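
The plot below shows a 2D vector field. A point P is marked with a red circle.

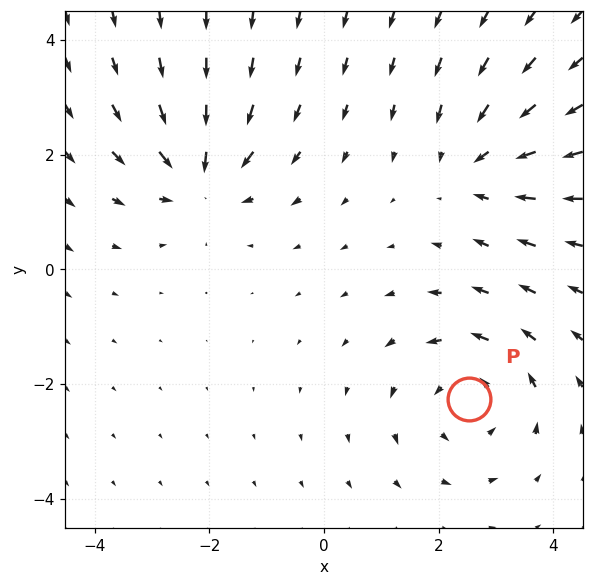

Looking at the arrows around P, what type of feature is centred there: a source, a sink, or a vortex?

At P (2.5, -2.3) the arrows circulate counterclockwise. Divergence ≈0, curl about +3 — near-zero divergence with nonzero curl is a vortex.

vortex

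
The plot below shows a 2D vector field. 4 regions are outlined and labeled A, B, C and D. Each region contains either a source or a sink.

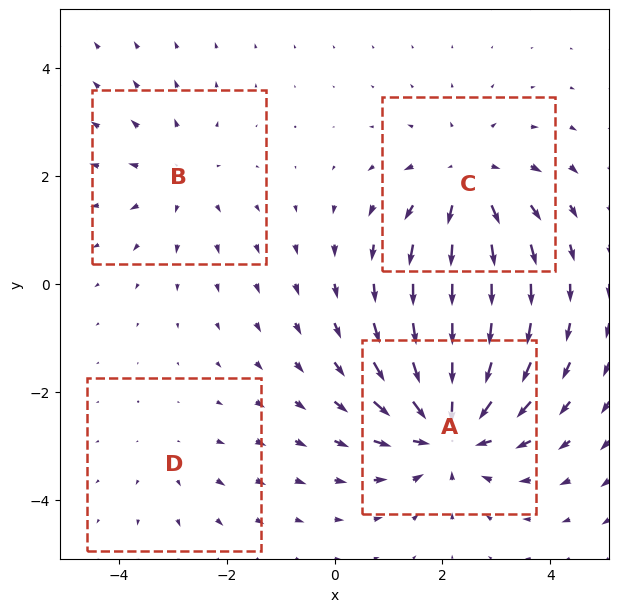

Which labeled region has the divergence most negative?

A

Divergence at each region's feature centre — A: about -6, B: about +3, C: about +4, D: about +2. Region A is most negative.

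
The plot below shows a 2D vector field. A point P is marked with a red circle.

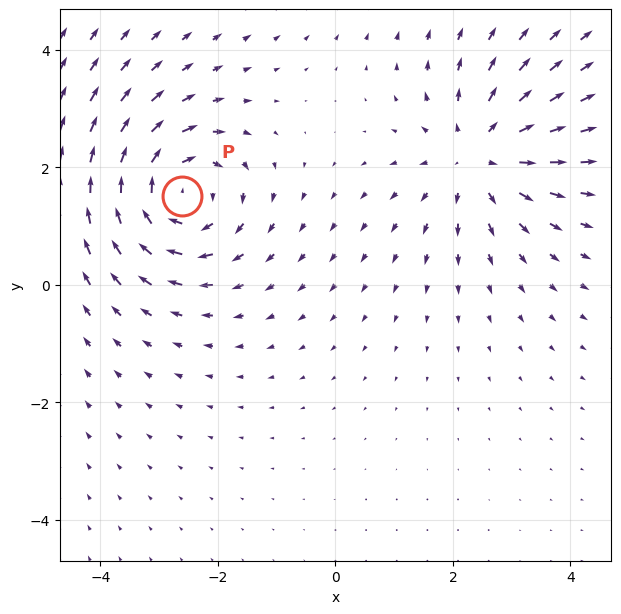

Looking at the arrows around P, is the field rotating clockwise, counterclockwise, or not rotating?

clockwise

Near P at (-2.6, 1.5) the arrows circulate clockwise. The curl (z-component) there is about -3; negative curl means clockwise rotation.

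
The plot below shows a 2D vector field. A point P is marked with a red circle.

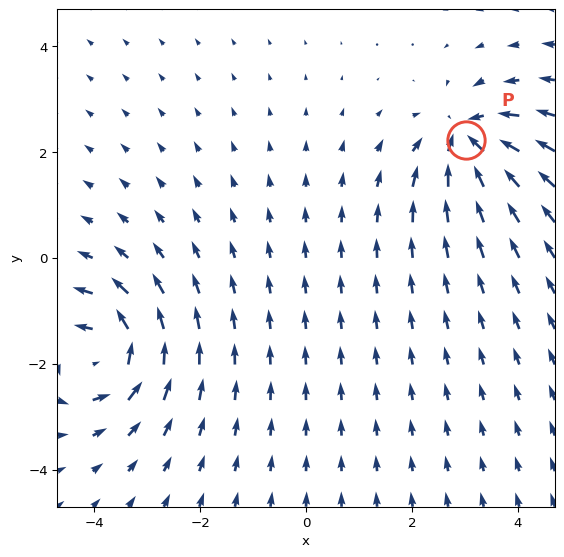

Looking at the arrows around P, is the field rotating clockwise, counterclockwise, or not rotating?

not rotating

Near P at (3.0, 2.2) the arrows show no circulation. The curl there is ≈0.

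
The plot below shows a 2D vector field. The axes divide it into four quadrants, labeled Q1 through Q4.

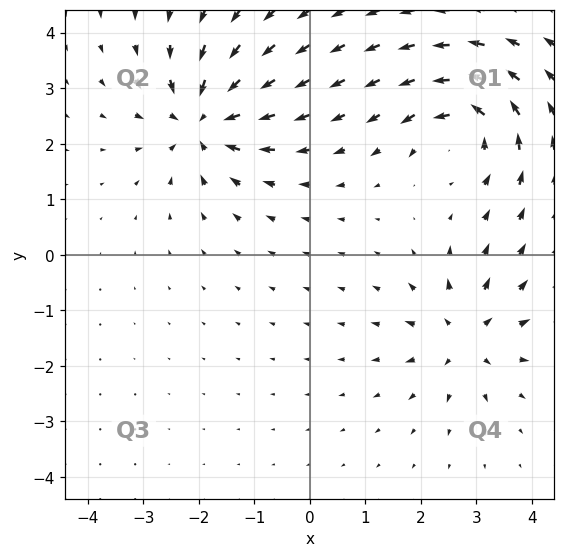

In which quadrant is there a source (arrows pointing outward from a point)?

The source sits at approximately (2.8, -1.5), which lies in quadrant Q4. The divergence there is about +5, positive as expected for a source.

Q4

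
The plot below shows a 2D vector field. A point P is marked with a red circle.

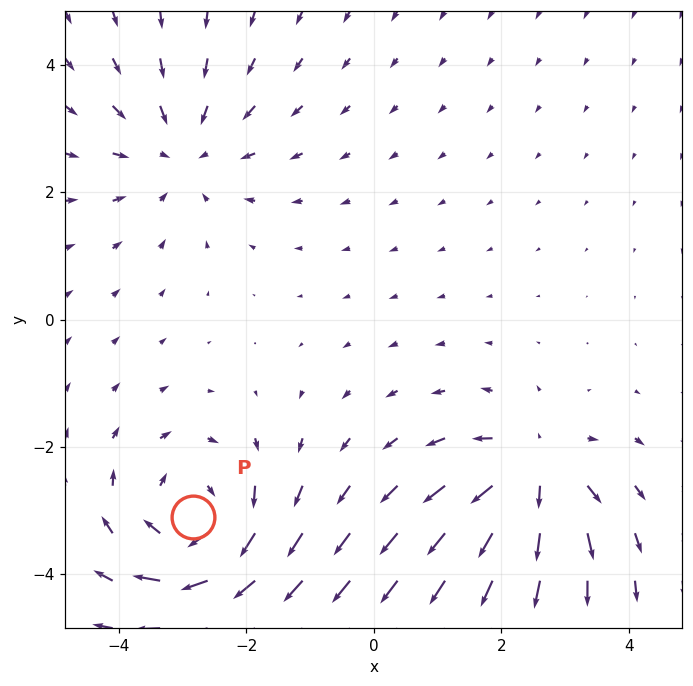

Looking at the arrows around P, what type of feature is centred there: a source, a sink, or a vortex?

At P (-2.8, -3.1) the arrows circulate clockwise. Divergence ≈0, curl about -5 — near-zero divergence with nonzero curl is a vortex.

vortex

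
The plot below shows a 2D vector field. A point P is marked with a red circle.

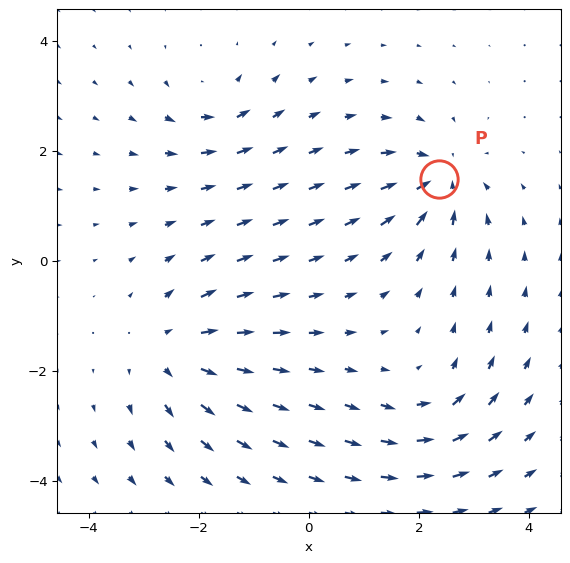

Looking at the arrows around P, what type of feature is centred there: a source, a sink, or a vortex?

At P (2.4, 1.5) the arrows converge inward. Divergence about -5, curl ≈0 — negative divergence with near-zero curl is a sink.

sink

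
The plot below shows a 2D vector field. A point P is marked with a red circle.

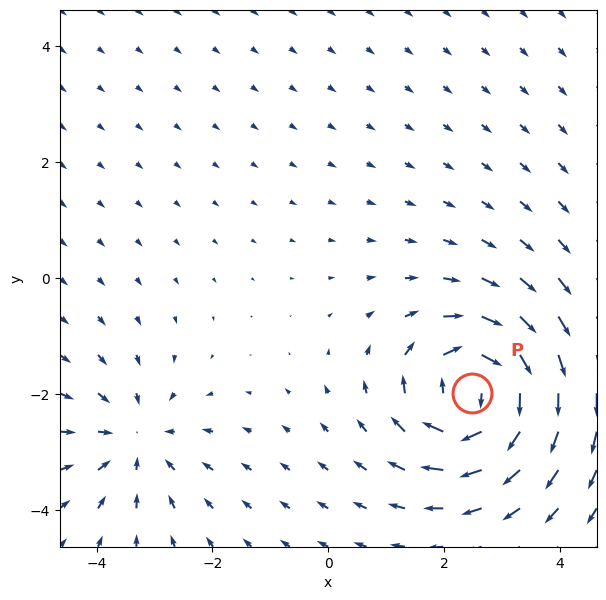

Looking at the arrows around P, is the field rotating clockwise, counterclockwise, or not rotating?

Near P at (2.5, -2.0) the arrows circulate clockwise. The curl (z-component) there is about -6; negative curl means clockwise rotation.

clockwise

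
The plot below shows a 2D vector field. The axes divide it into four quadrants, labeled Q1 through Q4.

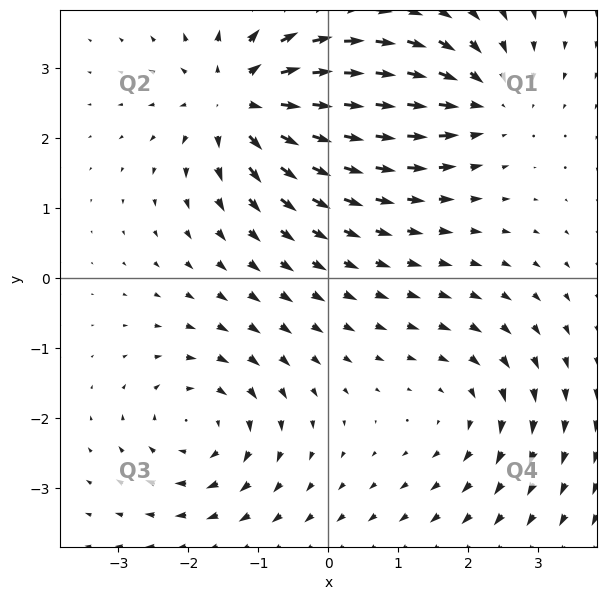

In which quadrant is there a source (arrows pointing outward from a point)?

The source sits at approximately (-1.2, 2.5), which lies in quadrant Q2. The divergence there is about +6, positive as expected for a source.

Q2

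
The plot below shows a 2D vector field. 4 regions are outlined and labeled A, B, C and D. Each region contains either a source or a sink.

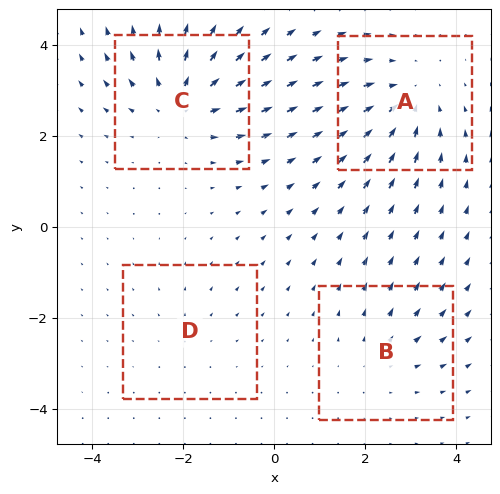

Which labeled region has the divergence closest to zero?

Divergence at each region's feature centre — A: about -5, B: about +3, C: about +5, D: about +2. Region D is closest to zero.

D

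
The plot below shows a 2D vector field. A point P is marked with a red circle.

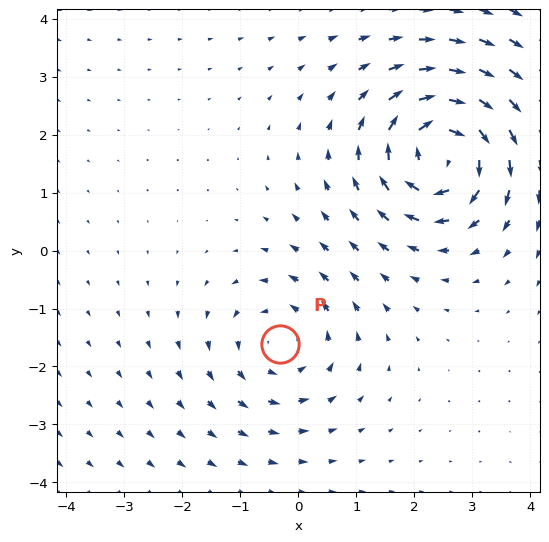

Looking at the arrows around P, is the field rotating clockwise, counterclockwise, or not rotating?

Near P at (-0.3, -1.6) the arrows circulate counterclockwise. The curl (z-component) there is about +3; positive curl means counterclockwise rotation.

counterclockwise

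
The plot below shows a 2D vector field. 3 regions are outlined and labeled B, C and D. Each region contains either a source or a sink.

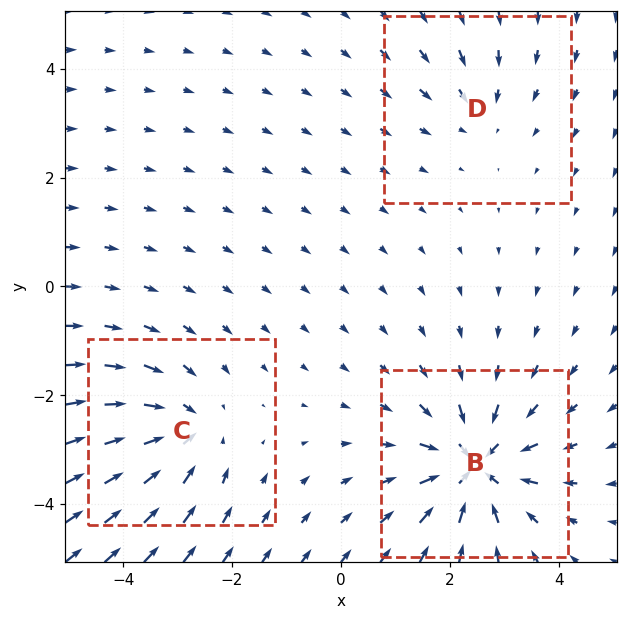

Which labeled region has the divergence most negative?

Divergence at each region's feature centre — B: about -6, C: about -4, D: about -2. Region B is most negative.

B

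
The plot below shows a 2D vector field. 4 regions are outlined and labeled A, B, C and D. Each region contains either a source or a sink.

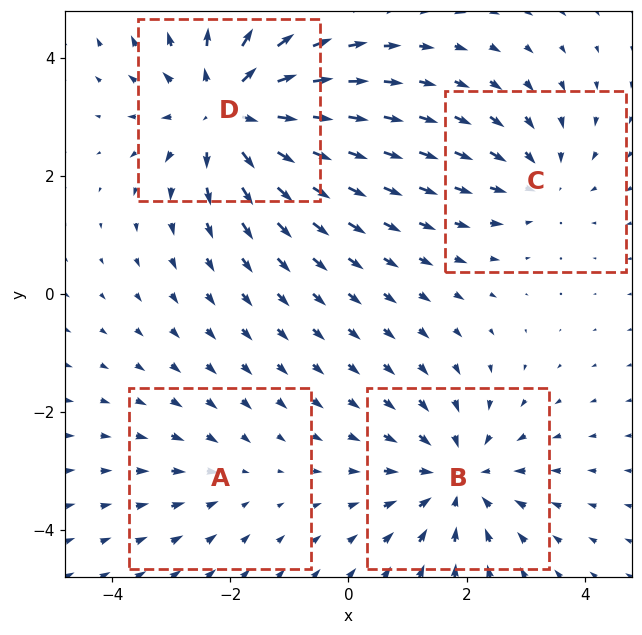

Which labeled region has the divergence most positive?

D

Divergence at each region's feature centre — A: about -2, B: about -4, C: about -3, D: about +6. Region D is most positive.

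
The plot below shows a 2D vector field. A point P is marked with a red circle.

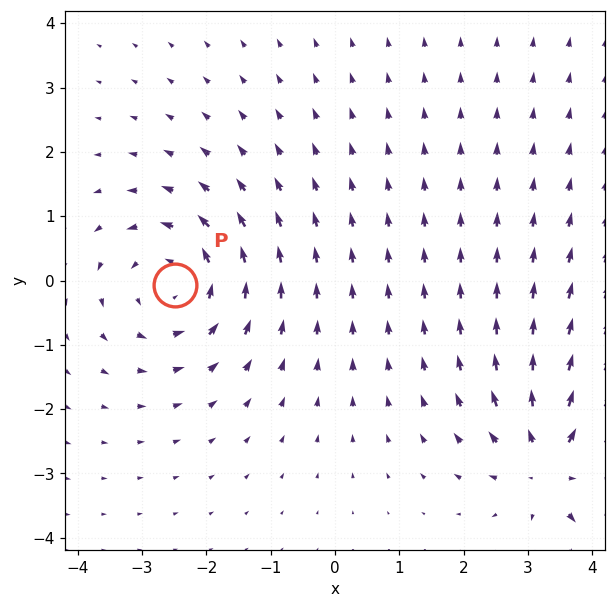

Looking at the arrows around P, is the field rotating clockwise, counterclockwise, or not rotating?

Near P at (-2.5, -0.1) the arrows circulate counterclockwise. The curl (z-component) there is about +4; positive curl means counterclockwise rotation.

counterclockwise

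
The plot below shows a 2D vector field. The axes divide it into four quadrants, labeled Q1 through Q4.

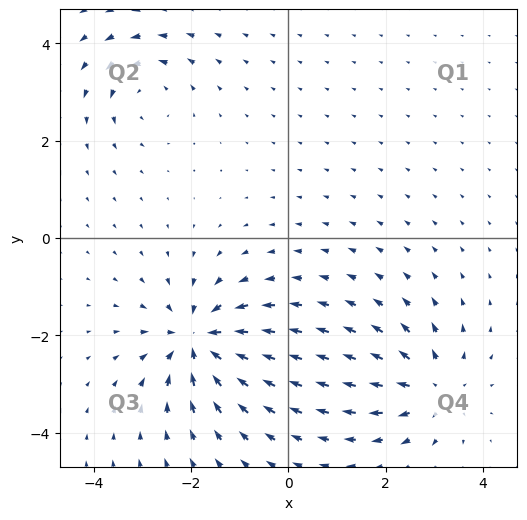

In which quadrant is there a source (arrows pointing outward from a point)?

Q4

The source sits at approximately (3.0, -3.1), which lies in quadrant Q4. The divergence there is about +4, positive as expected for a source.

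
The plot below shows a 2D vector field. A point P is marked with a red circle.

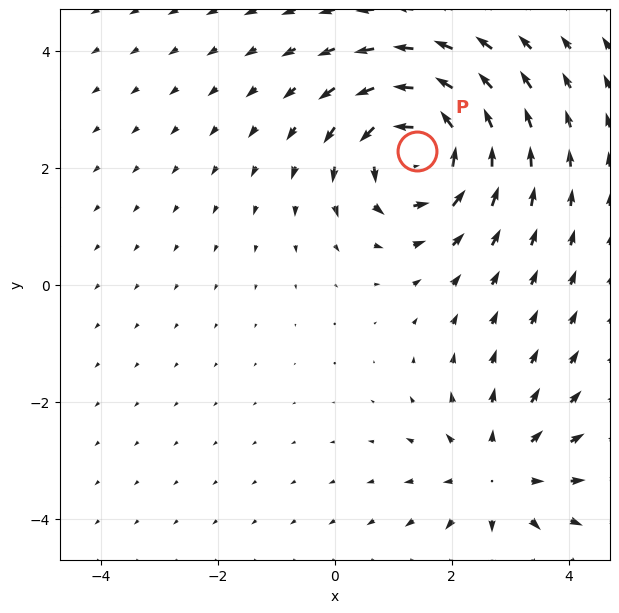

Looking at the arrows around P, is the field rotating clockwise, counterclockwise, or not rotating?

counterclockwise

Near P at (1.4, 2.3) the arrows circulate counterclockwise. The curl (z-component) there is about +6; positive curl means counterclockwise rotation.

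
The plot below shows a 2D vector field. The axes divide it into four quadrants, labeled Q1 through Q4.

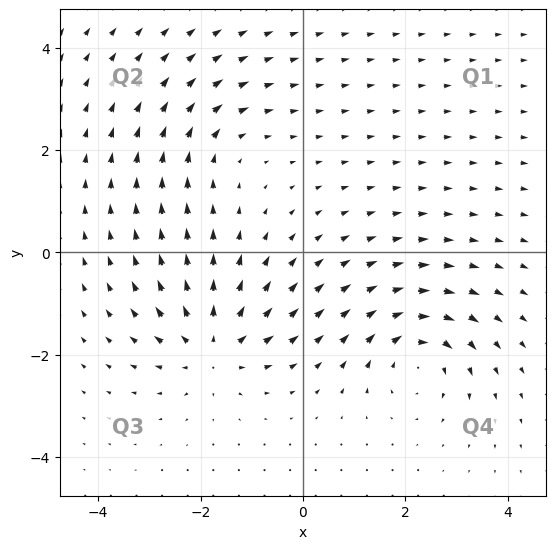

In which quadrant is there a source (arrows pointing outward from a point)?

Q3

The source sits at approximately (-1.8, -1.8), which lies in quadrant Q3. The divergence there is about +5, positive as expected for a source.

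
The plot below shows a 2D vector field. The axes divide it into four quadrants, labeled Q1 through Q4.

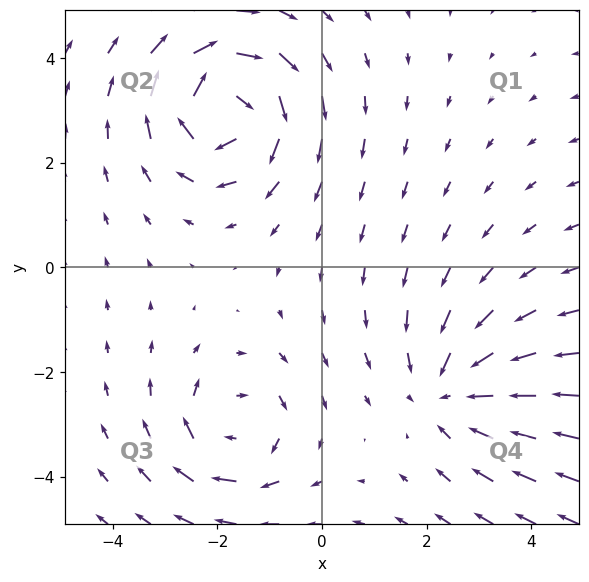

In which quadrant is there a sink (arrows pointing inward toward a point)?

The sink sits at approximately (2.5, -2.4), which lies in quadrant Q4. The divergence there is about -3, negative as expected for a sink.

Q4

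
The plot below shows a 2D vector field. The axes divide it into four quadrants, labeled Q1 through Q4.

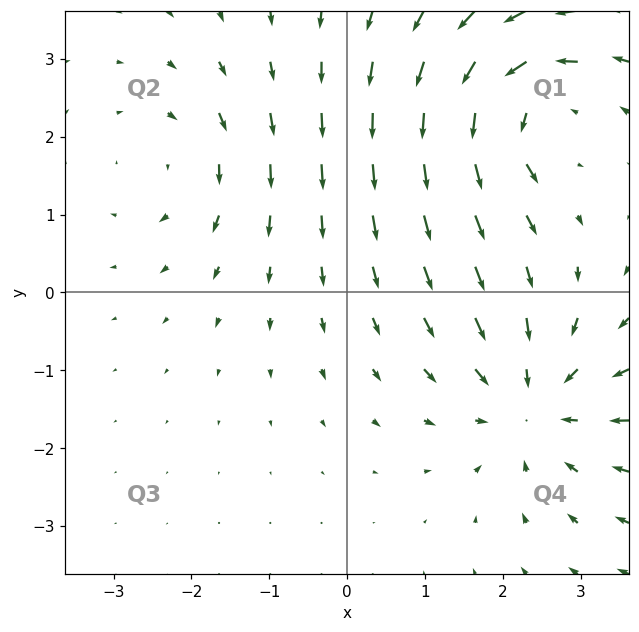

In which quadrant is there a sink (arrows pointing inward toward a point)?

Q4

The sink sits at approximately (2.4, -1.4), which lies in quadrant Q4. The divergence there is about -5, negative as expected for a sink.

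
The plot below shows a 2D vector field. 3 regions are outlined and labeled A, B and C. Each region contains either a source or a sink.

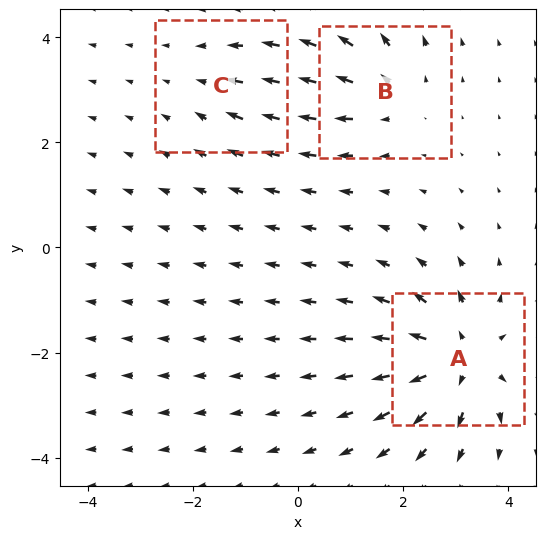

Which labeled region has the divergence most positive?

Divergence at each region's feature centre — A: about +6, B: about +3, C: about -2. Region A is most positive.

A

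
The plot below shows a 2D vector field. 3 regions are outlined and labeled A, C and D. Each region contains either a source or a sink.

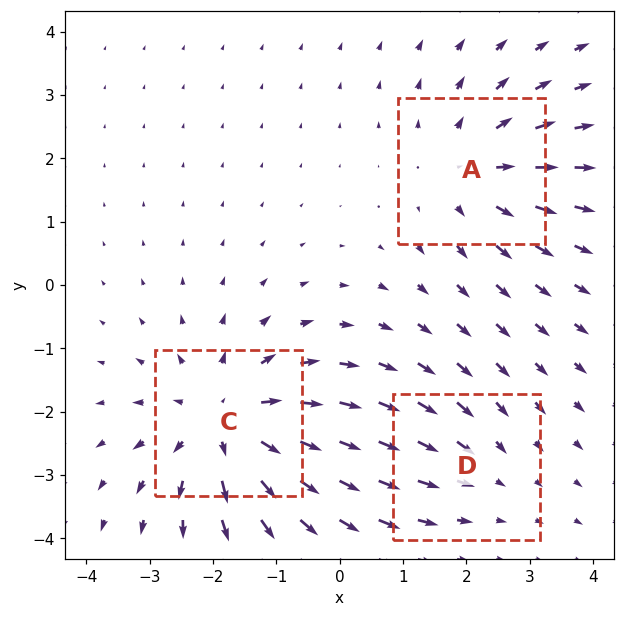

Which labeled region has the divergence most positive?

Divergence at each region's feature centre — A: about +3, C: about +4, D: about -2. Region C is most positive.

C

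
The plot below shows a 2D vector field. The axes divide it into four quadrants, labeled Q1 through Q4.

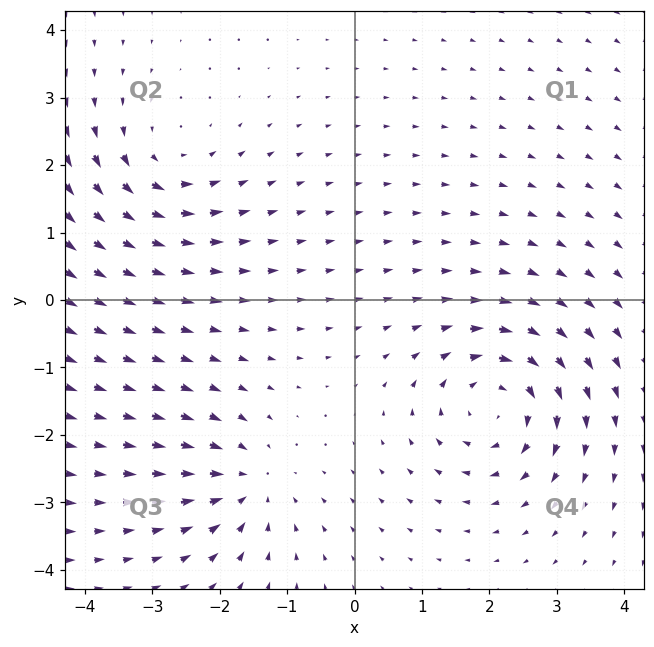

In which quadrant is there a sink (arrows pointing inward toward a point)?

The sink sits at approximately (-1.6, -2.7), which lies in quadrant Q3. The divergence there is about -4, negative as expected for a sink.

Q3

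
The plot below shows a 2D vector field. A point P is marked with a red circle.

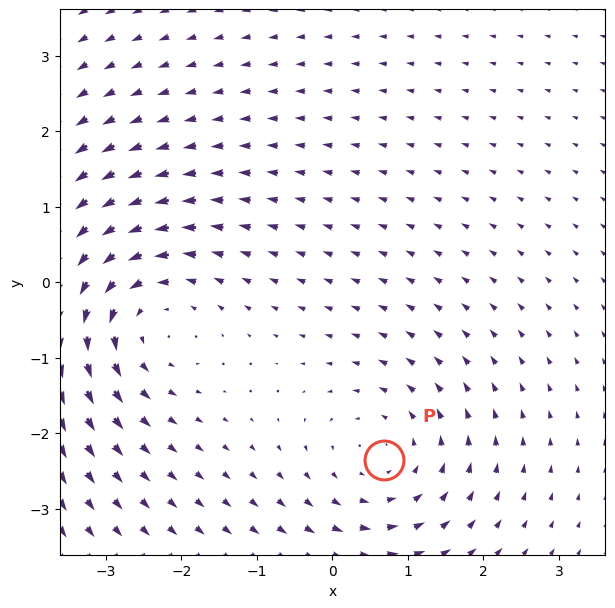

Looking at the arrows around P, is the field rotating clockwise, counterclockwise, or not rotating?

Near P at (0.7, -2.4) the arrows circulate counterclockwise. The curl (z-component) there is about +3; positive curl means counterclockwise rotation.

counterclockwise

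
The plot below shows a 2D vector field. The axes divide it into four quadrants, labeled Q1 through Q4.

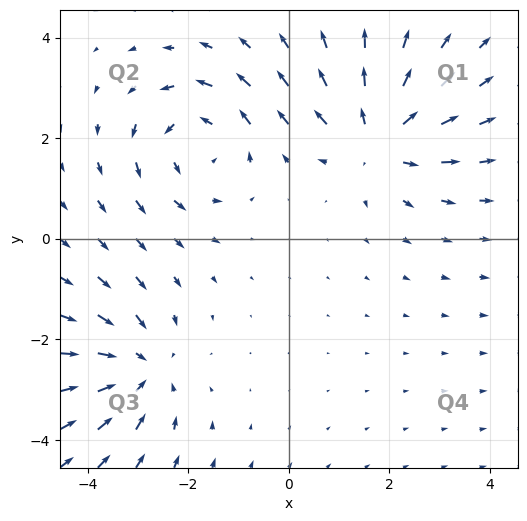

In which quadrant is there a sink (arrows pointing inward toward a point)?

The sink sits at approximately (-3.0, -2.6), which lies in quadrant Q3. The divergence there is about -4, negative as expected for a sink.

Q3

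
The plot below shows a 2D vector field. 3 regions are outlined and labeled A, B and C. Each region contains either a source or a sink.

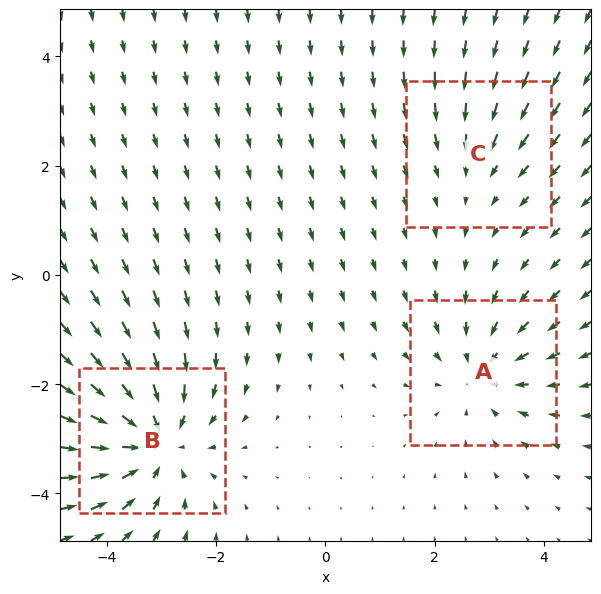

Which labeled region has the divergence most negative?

Divergence at each region's feature centre — A: about -3, B: about -4, C: about -2. Region B is most negative.

B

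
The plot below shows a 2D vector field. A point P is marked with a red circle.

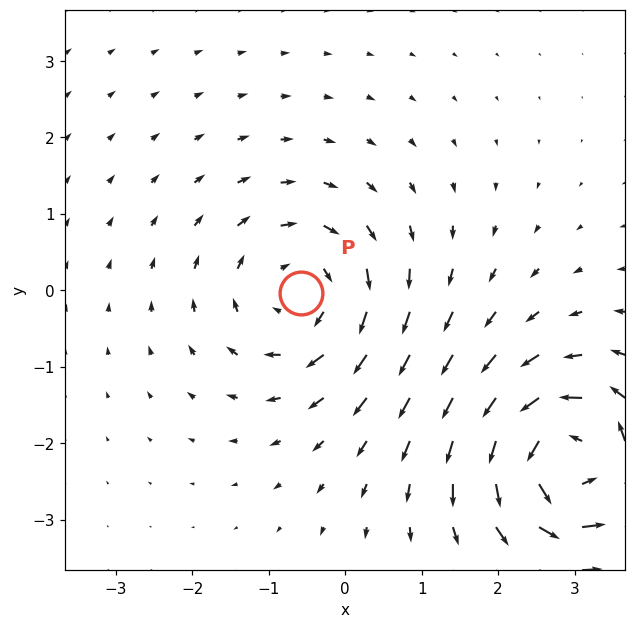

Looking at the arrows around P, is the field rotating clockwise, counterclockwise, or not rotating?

clockwise

Near P at (-0.6, -0.0) the arrows circulate clockwise. The curl (z-component) there is about -4; negative curl means clockwise rotation.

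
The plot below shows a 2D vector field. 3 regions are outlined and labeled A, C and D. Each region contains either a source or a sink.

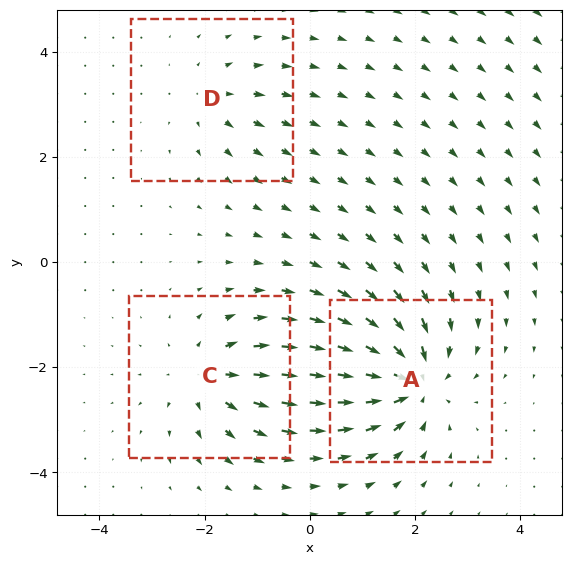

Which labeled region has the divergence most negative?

Divergence at each region's feature centre — A: about -5, C: about +4, D: about +2. Region A is most negative.

A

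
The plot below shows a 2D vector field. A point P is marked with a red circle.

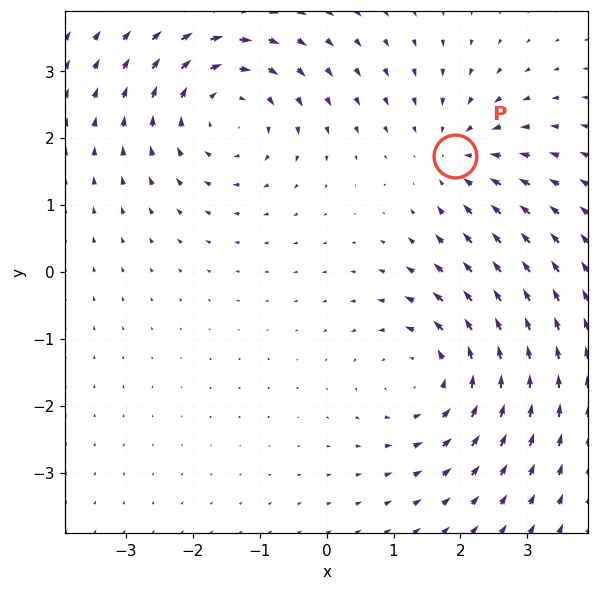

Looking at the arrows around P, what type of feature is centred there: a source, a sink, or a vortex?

sink

At P (1.9, 1.7) the arrows converge inward. Divergence about -3, curl ≈0 — negative divergence with near-zero curl is a sink.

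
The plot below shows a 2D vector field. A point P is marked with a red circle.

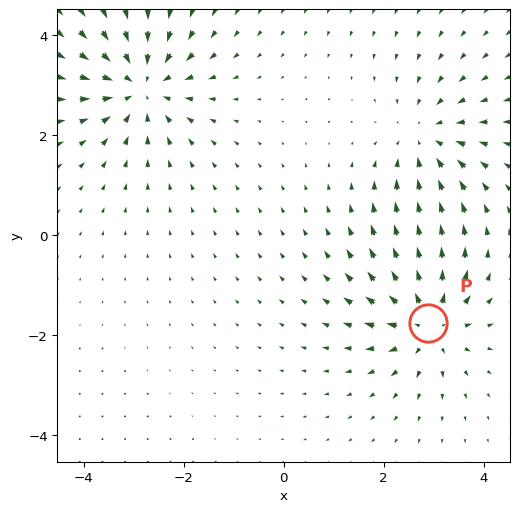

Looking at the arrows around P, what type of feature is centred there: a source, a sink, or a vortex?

source

At P (2.9, -1.8) the arrows spread outward. Divergence about +5, curl ≈0 — positive divergence with near-zero curl is a source.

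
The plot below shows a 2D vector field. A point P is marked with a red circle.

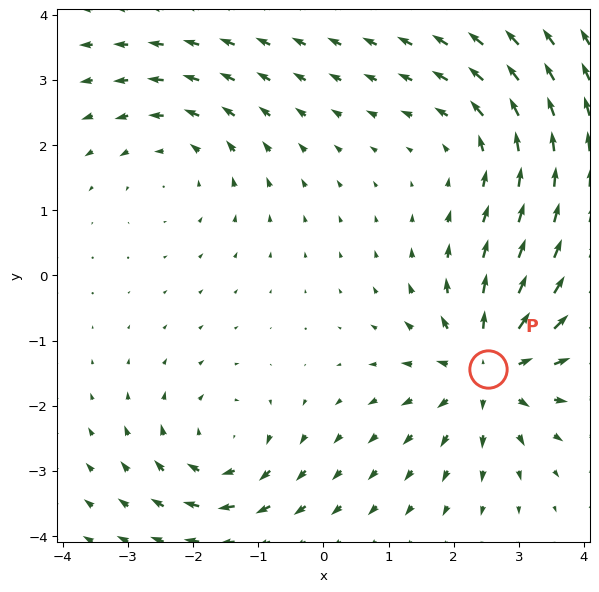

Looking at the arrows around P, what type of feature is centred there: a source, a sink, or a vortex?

At P (2.5, -1.4) the arrows spread outward. Divergence about +5, curl ≈0 — positive divergence with near-zero curl is a source.

source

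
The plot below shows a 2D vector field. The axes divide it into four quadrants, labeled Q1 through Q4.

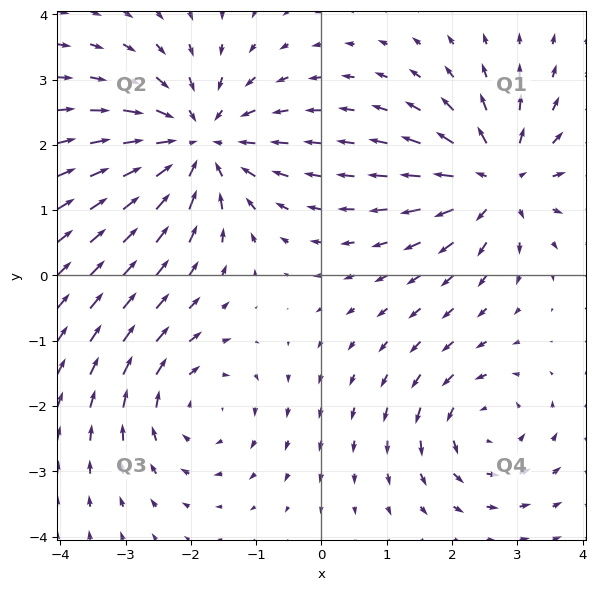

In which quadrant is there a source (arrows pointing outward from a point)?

The source sits at approximately (2.7, 1.5), which lies in quadrant Q1. The divergence there is about +5, positive as expected for a source.

Q1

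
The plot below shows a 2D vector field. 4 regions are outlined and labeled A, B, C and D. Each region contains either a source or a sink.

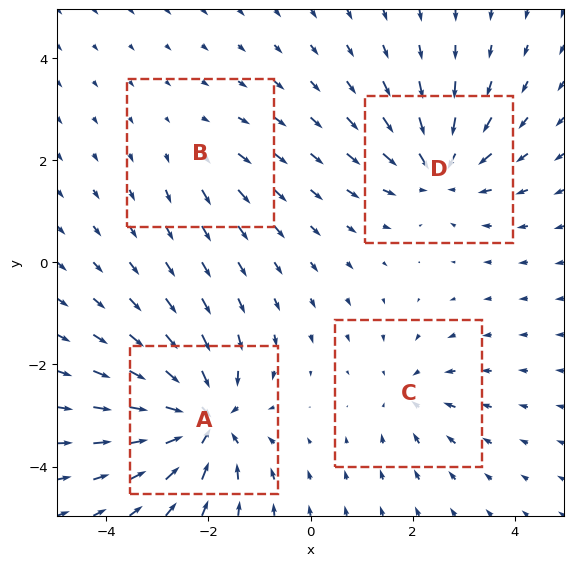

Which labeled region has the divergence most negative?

Divergence at each region's feature centre — A: about -8, B: about +2, C: about -4, D: about -6. Region A is most negative.

A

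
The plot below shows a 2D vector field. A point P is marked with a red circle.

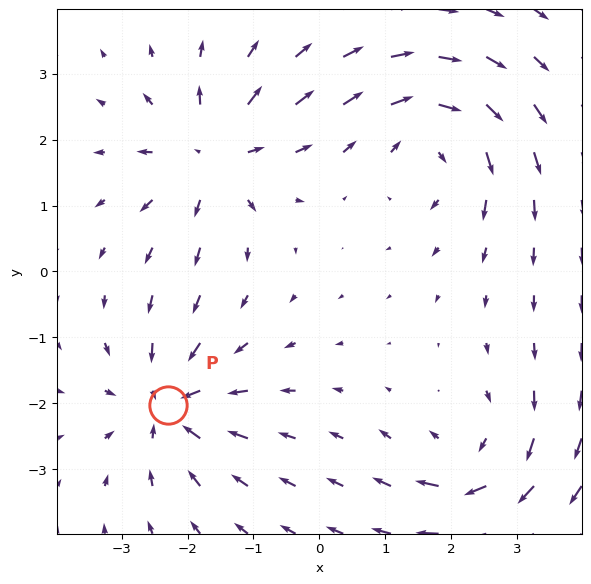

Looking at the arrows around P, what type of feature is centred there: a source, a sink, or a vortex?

At P (-2.3, -2.0) the arrows converge inward. Divergence about -6, curl ≈0 — negative divergence with near-zero curl is a sink.

sink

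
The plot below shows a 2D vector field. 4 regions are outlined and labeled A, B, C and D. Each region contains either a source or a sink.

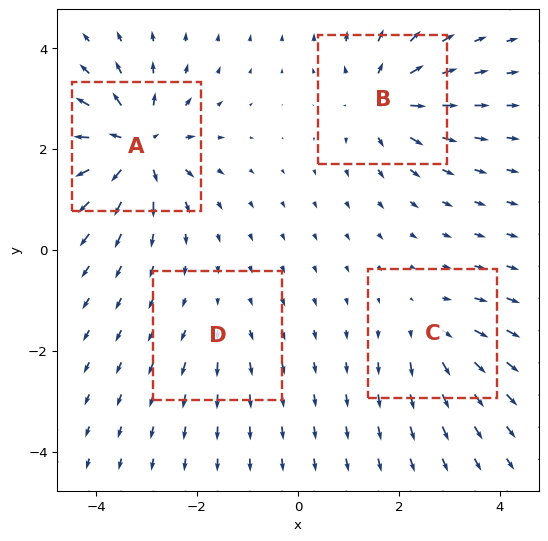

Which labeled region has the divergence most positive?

A

Divergence at each region's feature centre — A: about +9, B: about +6, C: about +4, D: about +2. Region A is most positive.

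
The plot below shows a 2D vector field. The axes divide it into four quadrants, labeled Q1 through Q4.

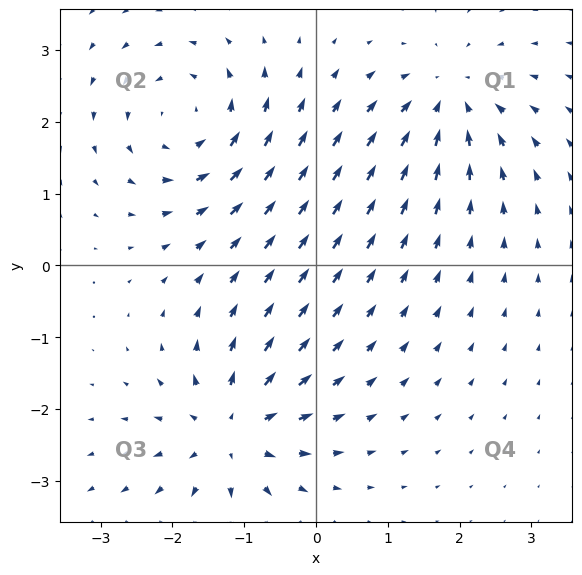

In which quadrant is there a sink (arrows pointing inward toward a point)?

Q1

The sink sits at approximately (1.9, 2.3), which lies in quadrant Q1. The divergence there is about -5, negative as expected for a sink.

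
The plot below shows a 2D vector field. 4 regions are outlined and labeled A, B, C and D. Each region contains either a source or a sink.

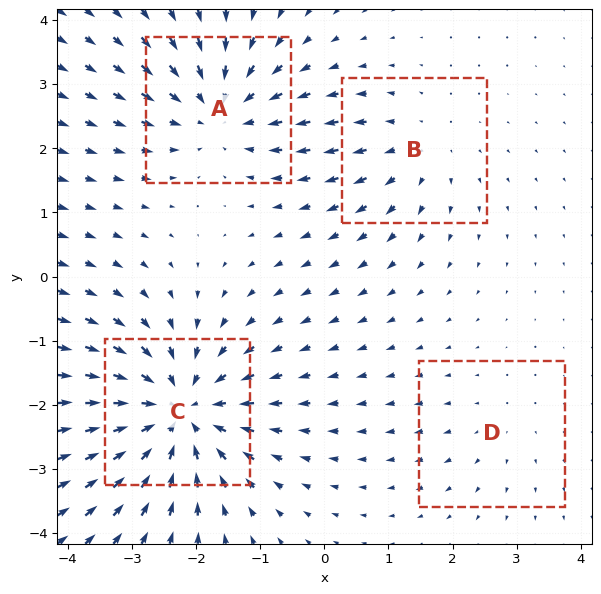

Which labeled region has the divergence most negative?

Divergence at each region's feature centre — A: about -5, B: about +3, C: about -7, D: about +2. Region C is most negative.

C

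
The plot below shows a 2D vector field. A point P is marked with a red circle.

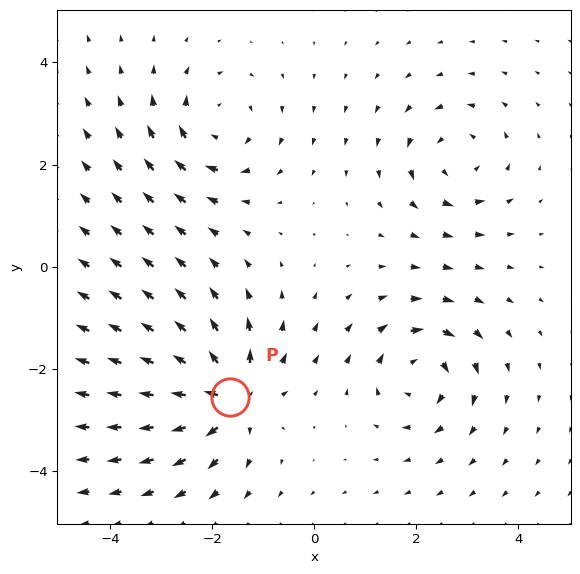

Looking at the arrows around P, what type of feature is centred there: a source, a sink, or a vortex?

At P (-1.7, -2.6) the arrows spread outward. Divergence about +6, curl ≈0 — positive divergence with near-zero curl is a source.

source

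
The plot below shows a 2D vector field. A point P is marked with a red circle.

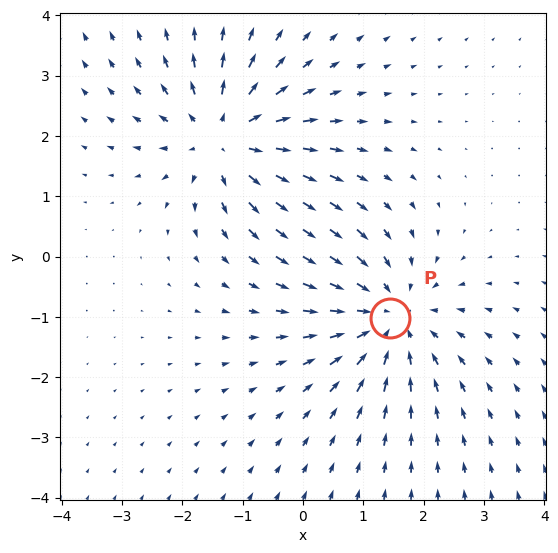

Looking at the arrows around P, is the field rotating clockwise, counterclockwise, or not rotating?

not rotating

Near P at (1.4, -1.0) the arrows show no circulation. The curl there is ≈0.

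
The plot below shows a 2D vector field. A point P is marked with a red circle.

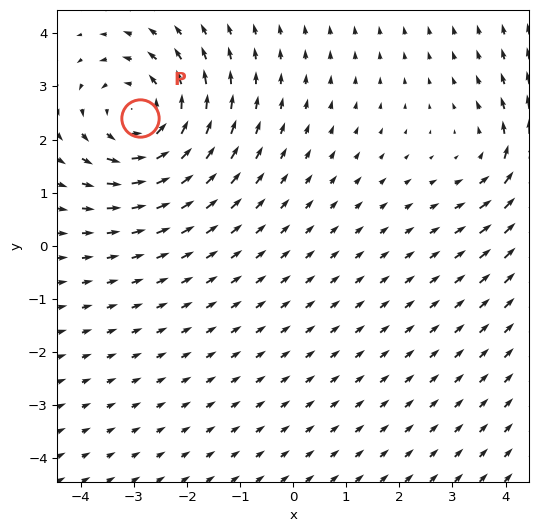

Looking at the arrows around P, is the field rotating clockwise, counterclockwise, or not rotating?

counterclockwise

Near P at (-2.9, 2.4) the arrows circulate counterclockwise. The curl (z-component) there is about +4; positive curl means counterclockwise rotation.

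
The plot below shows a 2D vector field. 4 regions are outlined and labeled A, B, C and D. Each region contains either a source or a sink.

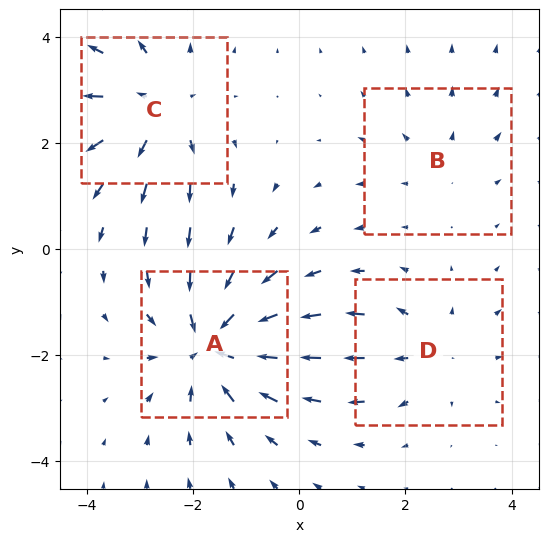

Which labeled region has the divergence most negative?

A

Divergence at each region's feature centre — A: about -6, B: about +2, C: about +5, D: about +3. Region A is most negative.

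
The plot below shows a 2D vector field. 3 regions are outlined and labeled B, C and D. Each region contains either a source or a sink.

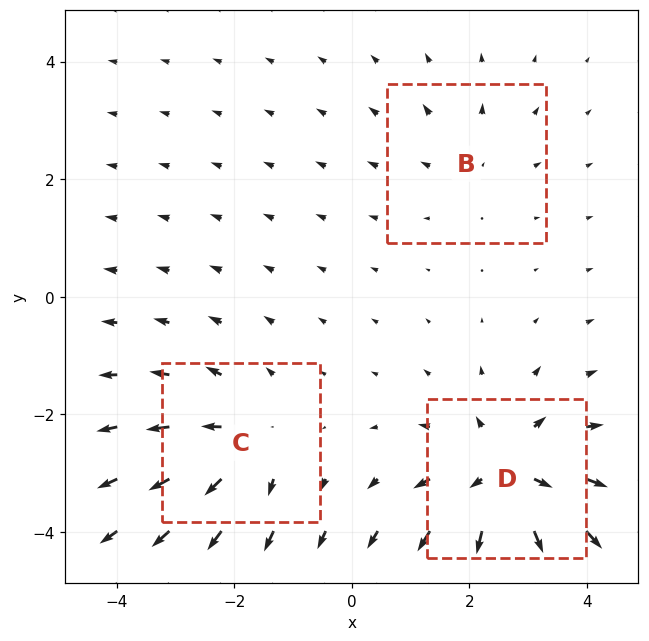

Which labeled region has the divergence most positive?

D

Divergence at each region's feature centre — B: about +2, C: about +3, D: about +5. Region D is most positive.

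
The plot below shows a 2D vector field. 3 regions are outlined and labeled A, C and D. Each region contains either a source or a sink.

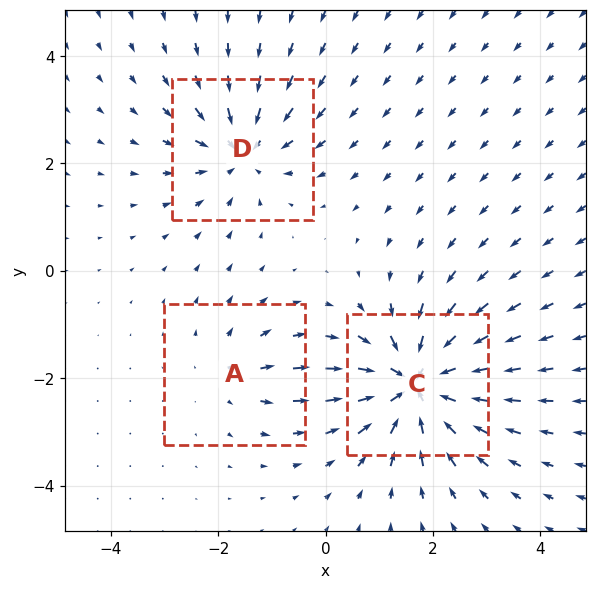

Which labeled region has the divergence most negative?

Divergence at each region's feature centre — A: about +2, C: about -6, D: about -4. Region C is most negative.

C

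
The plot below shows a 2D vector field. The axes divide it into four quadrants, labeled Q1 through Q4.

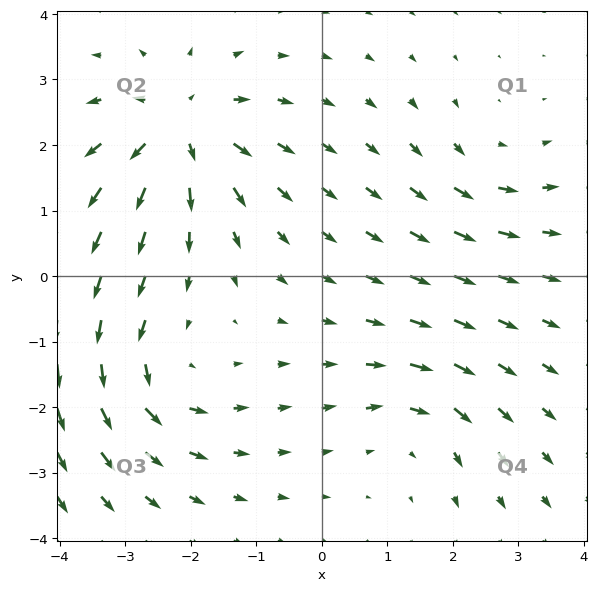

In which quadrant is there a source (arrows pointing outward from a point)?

Q2

The source sits at approximately (-2.2, 2.3), which lies in quadrant Q2. The divergence there is about +6, positive as expected for a source.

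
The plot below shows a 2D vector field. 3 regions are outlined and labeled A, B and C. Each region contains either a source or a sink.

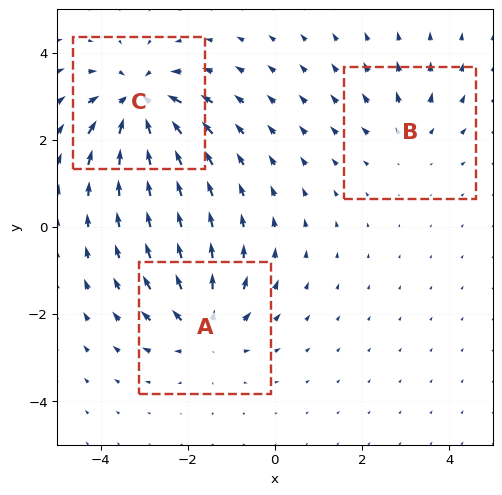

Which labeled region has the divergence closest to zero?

B

Divergence at each region's feature centre — A: about +4, B: about +2, C: about -5. Region B is closest to zero.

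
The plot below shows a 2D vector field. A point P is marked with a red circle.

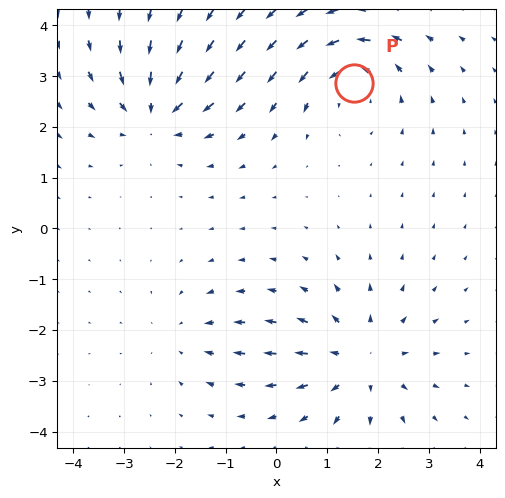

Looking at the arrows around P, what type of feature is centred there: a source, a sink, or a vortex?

At P (1.5, 2.9) the arrows circulate counterclockwise. Divergence ≈0, curl about +4 — near-zero divergence with nonzero curl is a vortex.

vortex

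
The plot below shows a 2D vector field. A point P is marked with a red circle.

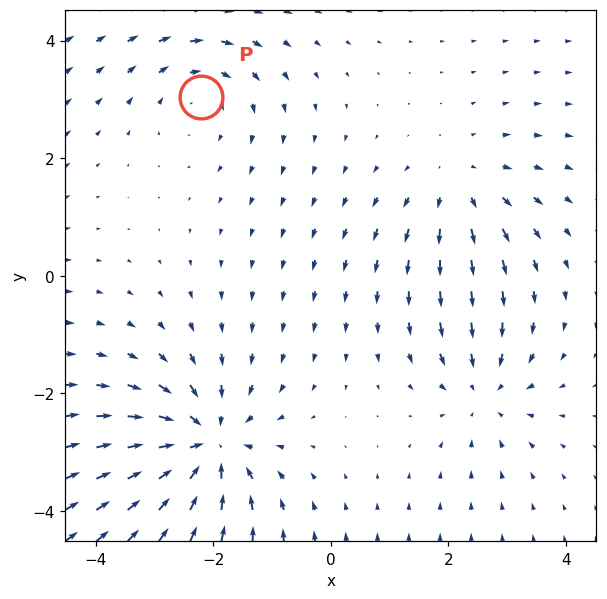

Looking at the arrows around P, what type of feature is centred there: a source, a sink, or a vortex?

At P (-2.2, 3.0) the arrows circulate clockwise. Divergence ≈0, curl about -3 — near-zero divergence with nonzero curl is a vortex.

vortex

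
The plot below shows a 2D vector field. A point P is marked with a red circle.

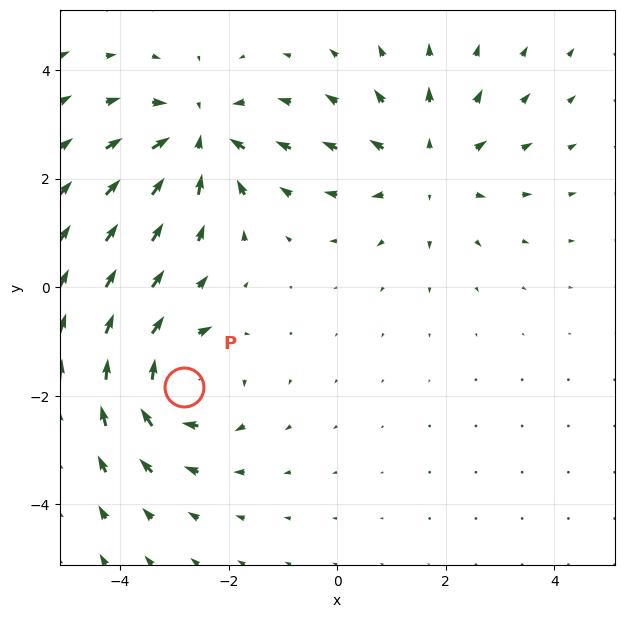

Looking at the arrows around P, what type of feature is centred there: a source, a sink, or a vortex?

vortex

At P (-2.8, -1.8) the arrows circulate clockwise. Divergence ≈0, curl about -4 — near-zero divergence with nonzero curl is a vortex.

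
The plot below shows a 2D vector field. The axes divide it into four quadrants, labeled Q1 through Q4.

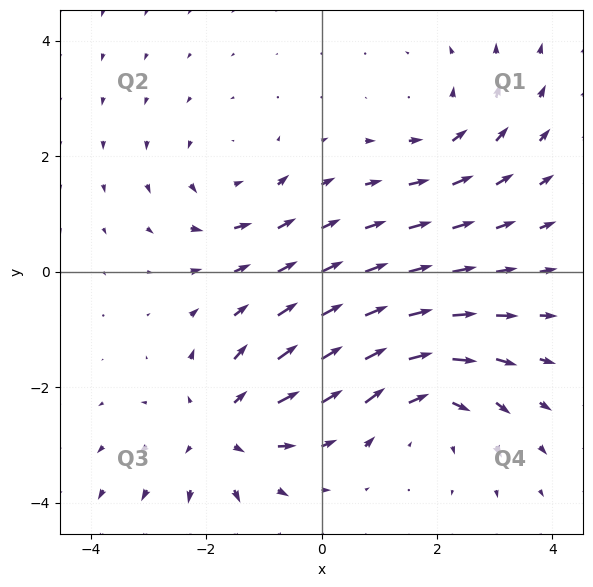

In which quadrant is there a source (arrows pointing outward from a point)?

The source sits at approximately (-1.7, -2.7), which lies in quadrant Q3. The divergence there is about +4, positive as expected for a source.

Q3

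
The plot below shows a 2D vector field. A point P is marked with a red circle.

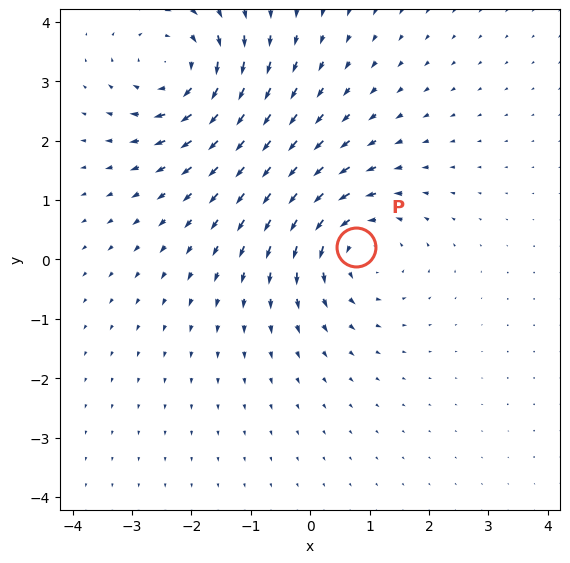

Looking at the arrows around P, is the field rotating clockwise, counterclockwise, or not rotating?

counterclockwise

Near P at (0.8, 0.2) the arrows circulate counterclockwise. The curl (z-component) there is about +4; positive curl means counterclockwise rotation.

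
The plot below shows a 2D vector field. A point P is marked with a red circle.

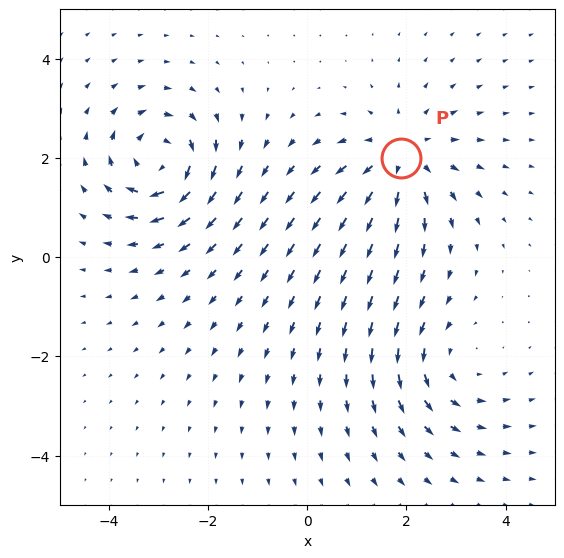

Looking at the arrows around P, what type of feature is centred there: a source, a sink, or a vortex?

At P (1.9, 2.0) the arrows spread outward. Divergence about +4, curl ≈0 — positive divergence with near-zero curl is a source.

source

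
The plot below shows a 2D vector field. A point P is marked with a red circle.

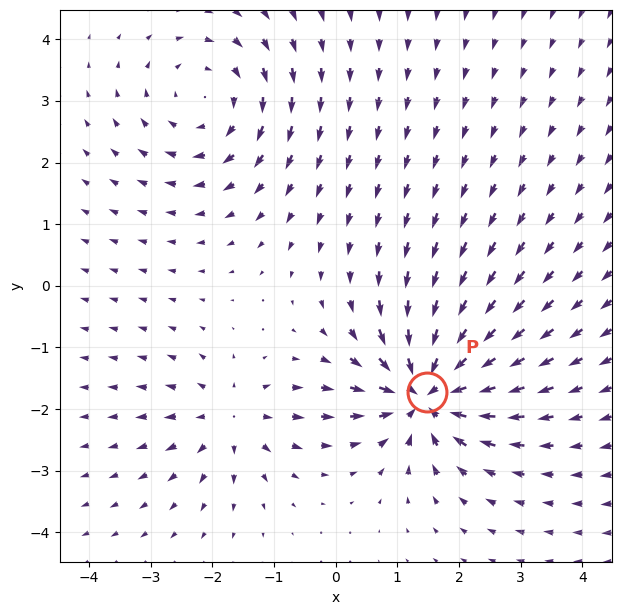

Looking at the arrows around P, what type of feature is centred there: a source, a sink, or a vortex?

sink

At P (1.5, -1.7) the arrows converge inward. Divergence about -7, curl ≈0 — negative divergence with near-zero curl is a sink.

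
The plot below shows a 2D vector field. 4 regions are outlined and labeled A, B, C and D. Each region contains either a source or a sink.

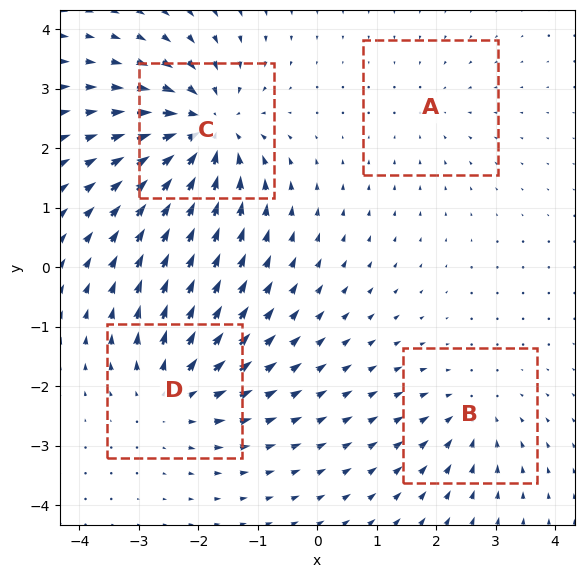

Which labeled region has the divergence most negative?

C

Divergence at each region's feature centre — A: about -2, B: about -4, C: about -7, D: about +5. Region C is most negative.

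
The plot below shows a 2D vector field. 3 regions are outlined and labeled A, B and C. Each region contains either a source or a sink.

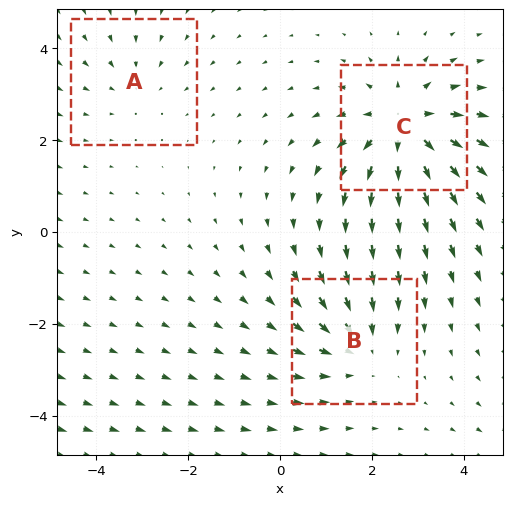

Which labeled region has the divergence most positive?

C

Divergence at each region's feature centre — A: about -2, B: about -3, C: about +5. Region C is most positive.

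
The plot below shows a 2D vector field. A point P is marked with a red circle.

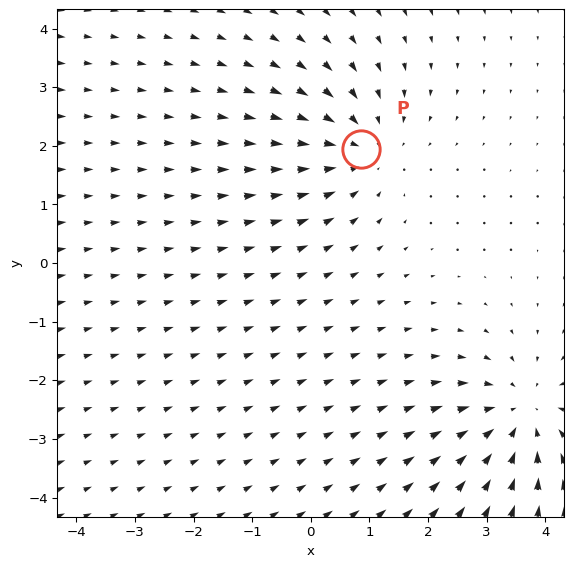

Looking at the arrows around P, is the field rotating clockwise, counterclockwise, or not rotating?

Near P at (0.9, 1.9) the arrows show no circulation. The curl there is ≈0.

not rotating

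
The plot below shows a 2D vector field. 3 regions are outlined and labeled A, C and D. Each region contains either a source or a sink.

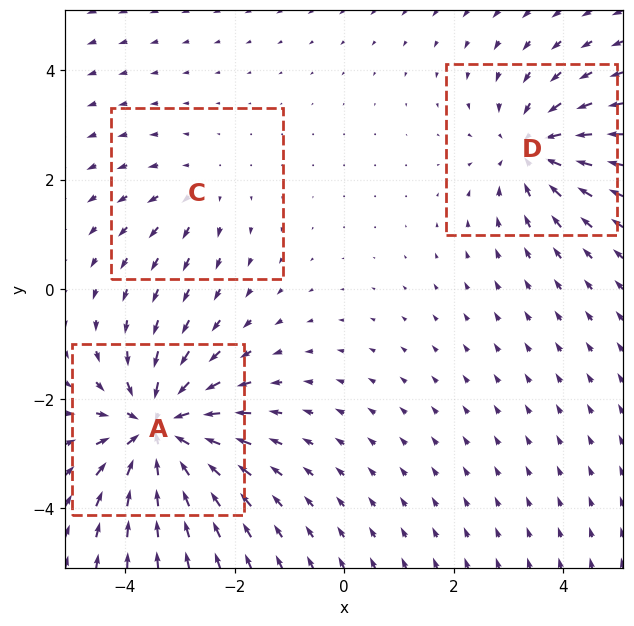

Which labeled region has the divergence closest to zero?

Divergence at each region's feature centre — A: about -6, C: about +2, D: about -4. Region C is closest to zero.

C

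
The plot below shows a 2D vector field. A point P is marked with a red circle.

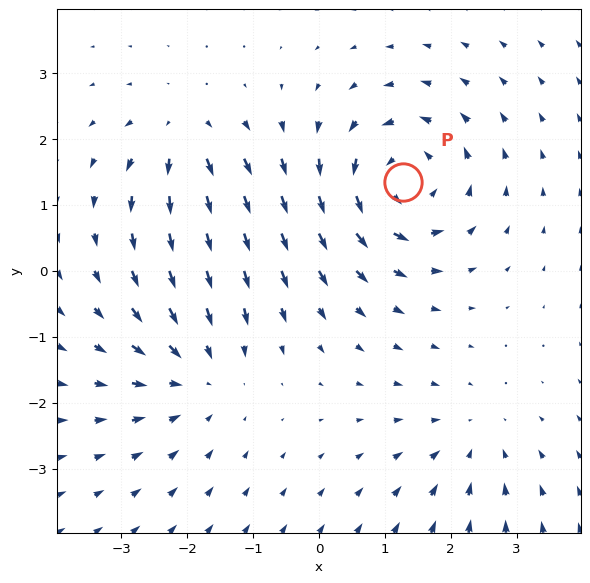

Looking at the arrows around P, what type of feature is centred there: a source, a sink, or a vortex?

vortex

At P (1.3, 1.4) the arrows circulate counterclockwise. Divergence ≈0, curl about +6 — near-zero divergence with nonzero curl is a vortex.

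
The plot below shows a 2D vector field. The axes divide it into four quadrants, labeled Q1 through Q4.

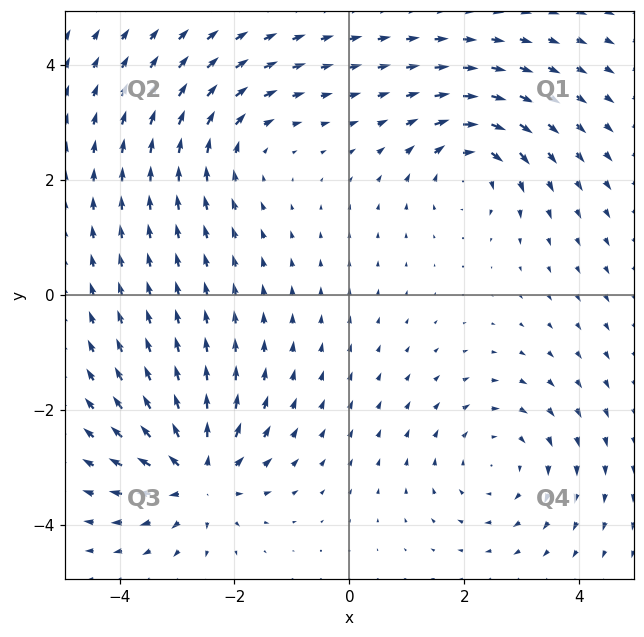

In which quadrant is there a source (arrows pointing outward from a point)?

The source sits at approximately (-2.6, -3.2), which lies in quadrant Q3. The divergence there is about +7, positive as expected for a source.

Q3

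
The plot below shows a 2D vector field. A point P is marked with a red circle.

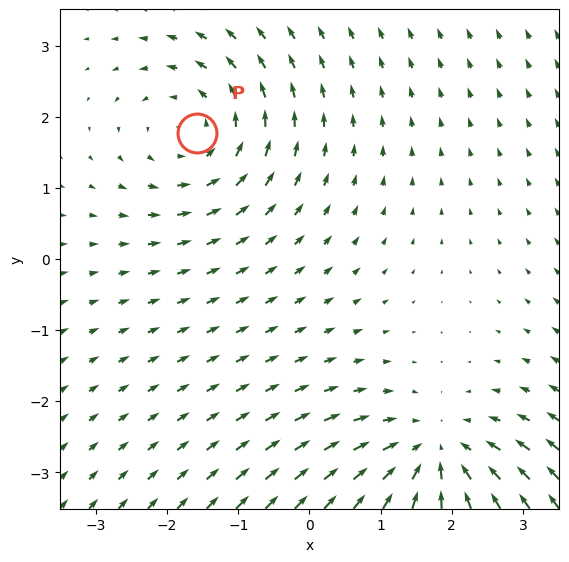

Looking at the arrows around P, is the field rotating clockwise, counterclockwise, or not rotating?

counterclockwise

Near P at (-1.6, 1.8) the arrows circulate counterclockwise. The curl (z-component) there is about +3; positive curl means counterclockwise rotation.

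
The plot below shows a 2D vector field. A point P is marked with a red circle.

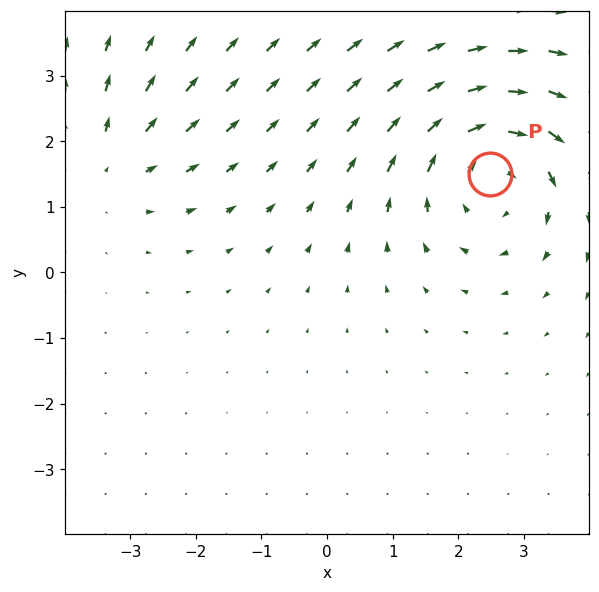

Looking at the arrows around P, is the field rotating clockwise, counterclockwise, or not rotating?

clockwise

Near P at (2.5, 1.5) the arrows circulate clockwise. The curl (z-component) there is about -4; negative curl means clockwise rotation.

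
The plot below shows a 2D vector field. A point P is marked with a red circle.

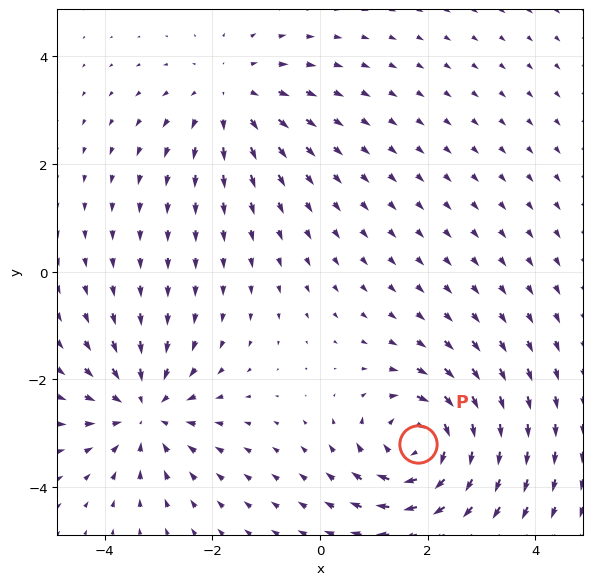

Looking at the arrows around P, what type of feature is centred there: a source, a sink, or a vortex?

At P (1.8, -3.2) the arrows circulate clockwise. Divergence ≈0, curl about -5 — near-zero divergence with nonzero curl is a vortex.

vortex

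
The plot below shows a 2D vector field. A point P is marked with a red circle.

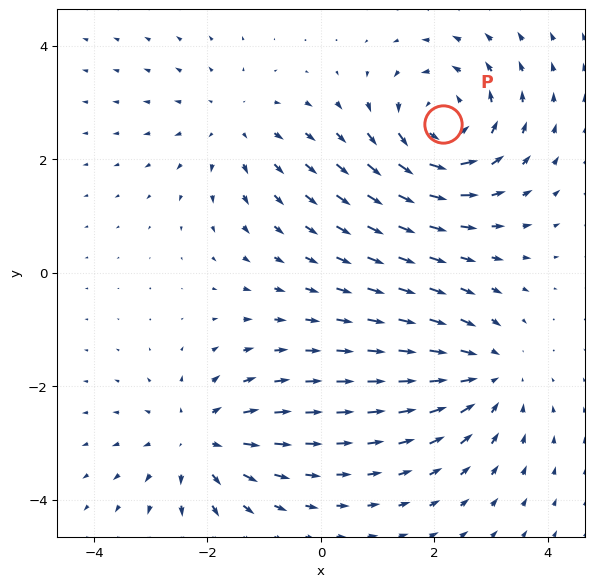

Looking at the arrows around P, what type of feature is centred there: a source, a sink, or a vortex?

vortex

At P (2.2, 2.6) the arrows circulate counterclockwise. Divergence ≈0, curl about +5 — near-zero divergence with nonzero curl is a vortex.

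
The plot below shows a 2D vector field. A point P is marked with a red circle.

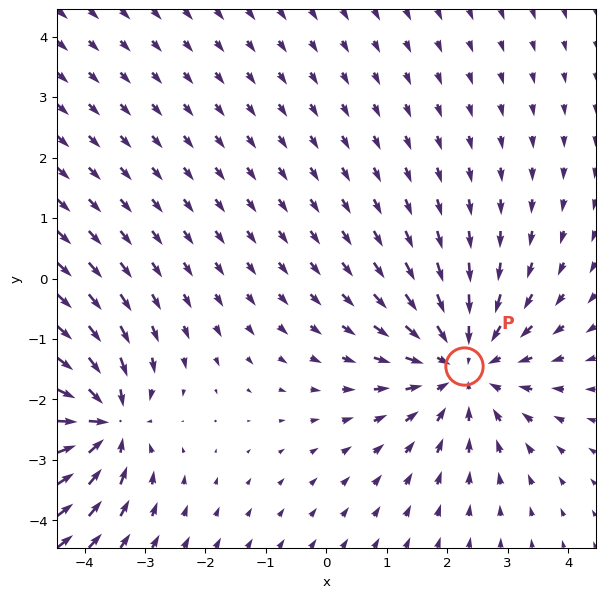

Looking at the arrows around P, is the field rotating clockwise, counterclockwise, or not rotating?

not rotating

Near P at (2.3, -1.4) the arrows show no circulation. The curl there is ≈0.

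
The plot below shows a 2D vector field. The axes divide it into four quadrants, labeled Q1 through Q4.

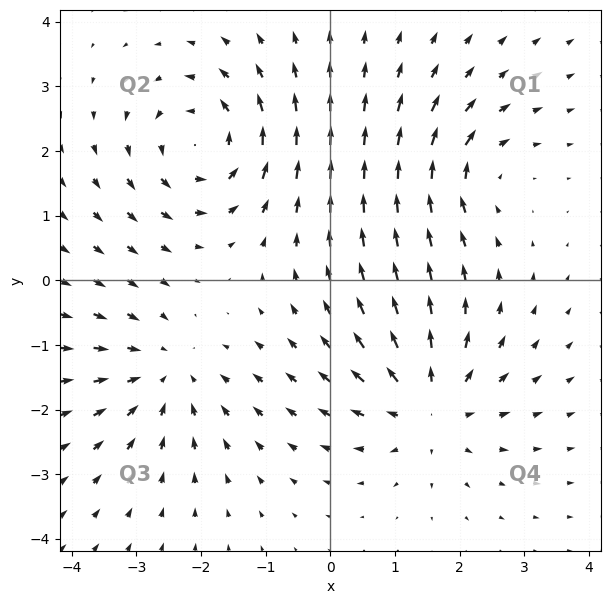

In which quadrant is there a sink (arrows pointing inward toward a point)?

The sink sits at approximately (-2.5, -1.4), which lies in quadrant Q3. The divergence there is about -4, negative as expected for a sink.

Q3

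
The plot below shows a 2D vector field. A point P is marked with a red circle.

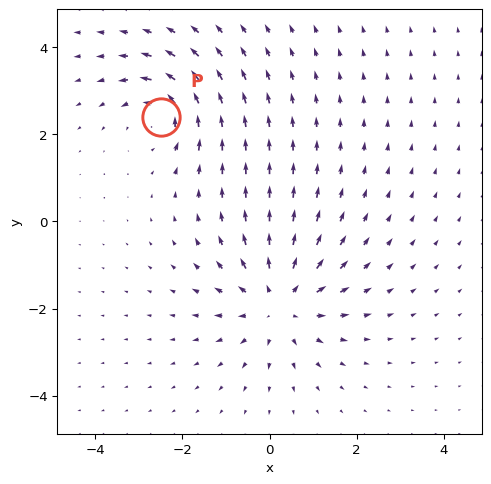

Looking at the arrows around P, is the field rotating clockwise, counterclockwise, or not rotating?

counterclockwise

Near P at (-2.5, 2.4) the arrows circulate counterclockwise. The curl (z-component) there is about +4; positive curl means counterclockwise rotation.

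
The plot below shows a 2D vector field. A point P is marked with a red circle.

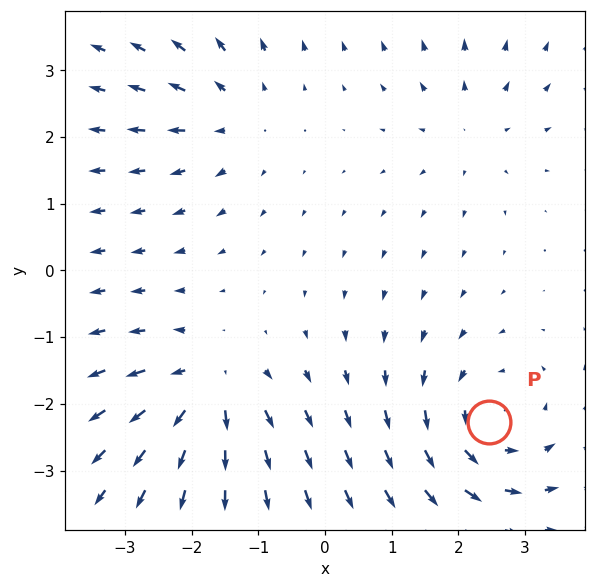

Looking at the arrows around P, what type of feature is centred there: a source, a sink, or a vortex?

vortex

At P (2.5, -2.3) the arrows circulate counterclockwise. Divergence ≈0, curl about +5 — near-zero divergence with nonzero curl is a vortex.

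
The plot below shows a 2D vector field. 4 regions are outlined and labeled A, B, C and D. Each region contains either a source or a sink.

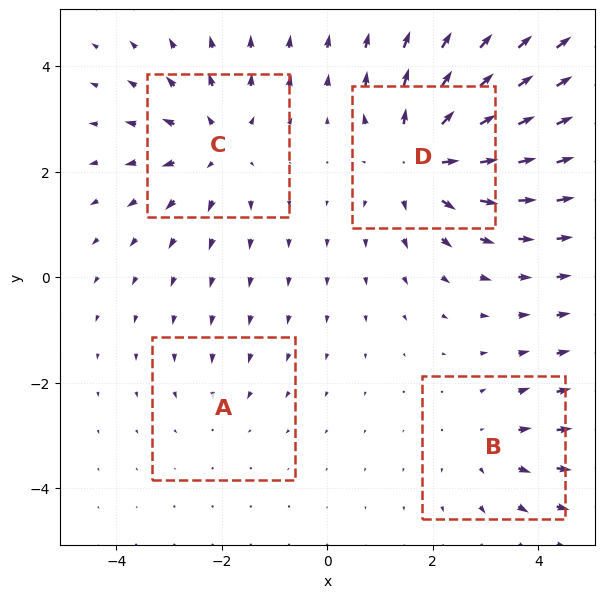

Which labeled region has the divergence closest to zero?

Divergence at each region's feature centre — A: about -2, B: about +3, C: about +5, D: about +6. Region A is closest to zero.

A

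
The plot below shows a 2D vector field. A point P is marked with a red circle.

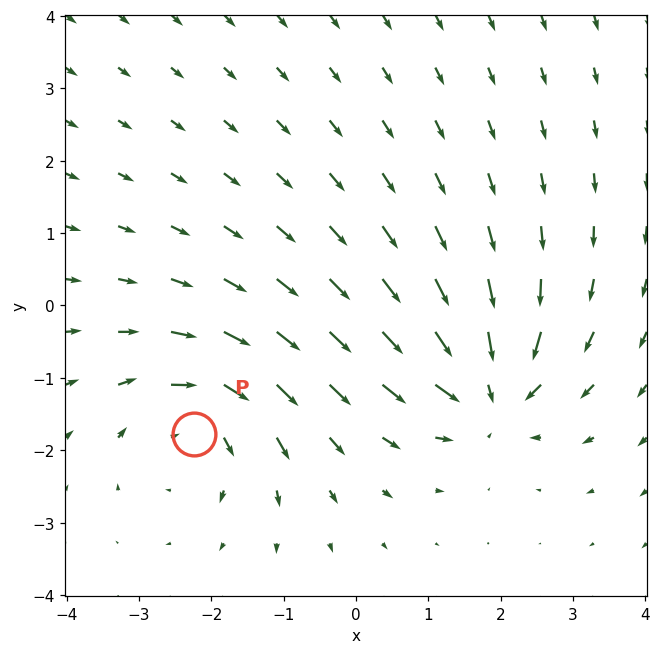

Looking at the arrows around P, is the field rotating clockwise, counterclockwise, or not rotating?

clockwise

Near P at (-2.2, -1.8) the arrows circulate clockwise. The curl (z-component) there is about -3; negative curl means clockwise rotation.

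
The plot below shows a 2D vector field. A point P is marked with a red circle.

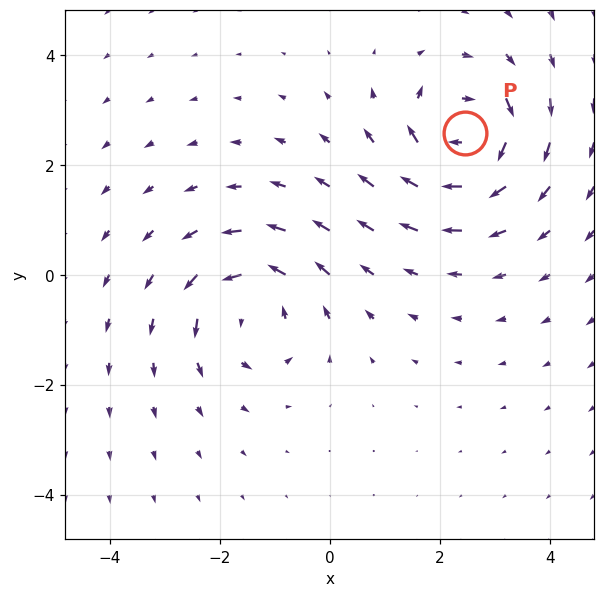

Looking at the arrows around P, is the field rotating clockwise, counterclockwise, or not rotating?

Near P at (2.5, 2.6) the arrows circulate clockwise. The curl (z-component) there is about -6; negative curl means clockwise rotation.

clockwise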